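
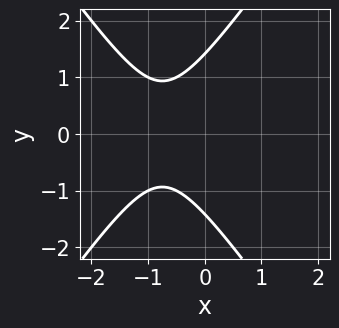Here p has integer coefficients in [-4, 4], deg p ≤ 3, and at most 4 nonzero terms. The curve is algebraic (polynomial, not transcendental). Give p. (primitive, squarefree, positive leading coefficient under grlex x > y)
2*x^2 - y^2 + 3*x + 2

1. Degree: the shape is more complex than any degree-1 curve, so deg p = 2.
2. Symmetries: mirror symmetry y ↦ −y ⇒ only even powers of y.
3. Against the integer gridlines: the curve avoids every integer x-axis point in the box.
4. Together with the visible shape, these determine p as stated.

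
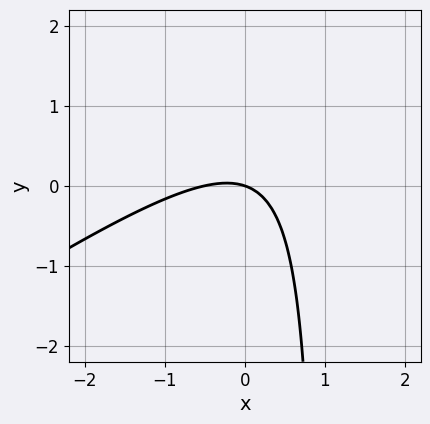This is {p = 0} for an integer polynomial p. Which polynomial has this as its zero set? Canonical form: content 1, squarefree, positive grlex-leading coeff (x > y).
2*x^2 - 3*x*y + x + 3*y

First, degree: no degree-1 curve has this shape, so deg p = 2.
Then, from the axis intercepts and sections: one y-axis crossing is at y = 0; it meets the x-axis at x = 0 (among the integer gridlines).
Finally, solving for integer coefficients yields p as stated.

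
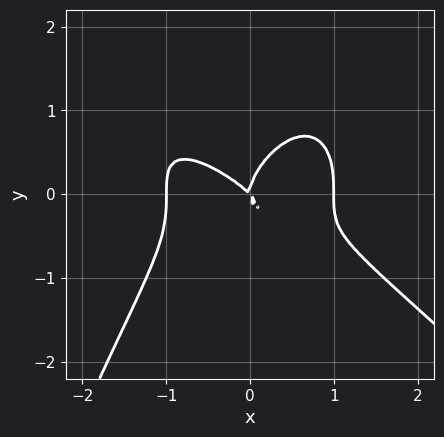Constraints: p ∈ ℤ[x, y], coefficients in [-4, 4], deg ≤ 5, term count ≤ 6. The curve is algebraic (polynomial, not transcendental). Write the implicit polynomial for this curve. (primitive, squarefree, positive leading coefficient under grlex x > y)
2*x^4 + 2*x^3*y + 3*y^3 - 2*x^2 - 2*x*y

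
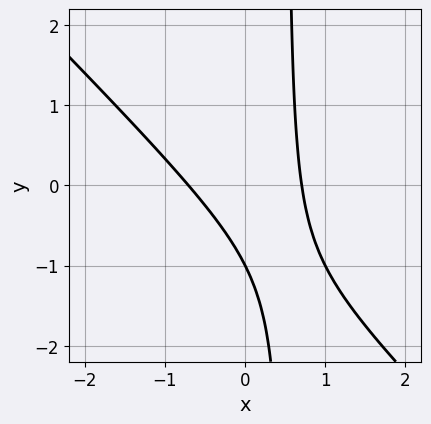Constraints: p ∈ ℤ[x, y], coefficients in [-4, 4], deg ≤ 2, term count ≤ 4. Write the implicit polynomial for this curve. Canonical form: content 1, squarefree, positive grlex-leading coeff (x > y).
(a) Degree: a generic line meets the curve in up to 2 points, so deg p = 2.
(b) Checking where it meets the axes: it crosses the y-axis at the gridline y = -1.
(c) Putting this together gives p.

2*x^2 + 2*x*y - y - 1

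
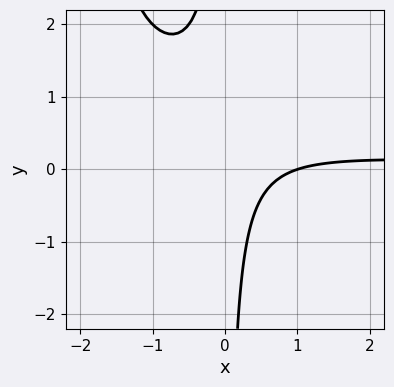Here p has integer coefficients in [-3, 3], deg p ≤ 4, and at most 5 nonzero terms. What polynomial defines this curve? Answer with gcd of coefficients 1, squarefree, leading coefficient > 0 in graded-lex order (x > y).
First, the degree is 3 — no degree-2 curve has this shape.
Then, reading off the gridlines: it misses every integer gridline on the y-axis; one x-axis crossing is at x = 1.
Finally, assembling these constraints gives the stated polynomial.

x^2*y + 2*x*y - x + 1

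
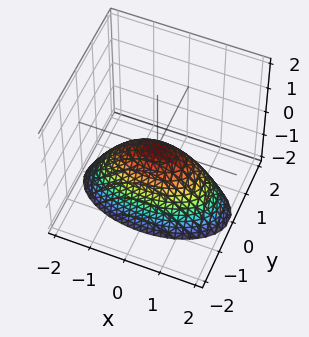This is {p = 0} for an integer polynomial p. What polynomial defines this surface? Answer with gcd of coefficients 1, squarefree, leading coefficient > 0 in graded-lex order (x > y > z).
First, deg p = 2. A single bowl opening along one axis; a quadric.
Then, symmetries: it's symmetric under x → −x, forcing even powers of x; mirror symmetry y ↦ −y ⇒ only even powers of y.
Then, observable constraints: it crosses the z-axis at the gridline z = 0; one y-axis crossing is at y = 0; it meets the x-axis at x = 0 (among the integer gridlines).
Finally, fitting integer coefficients to these (and the overall shape) gives p.

x^2 + 3*y^2 + 2*z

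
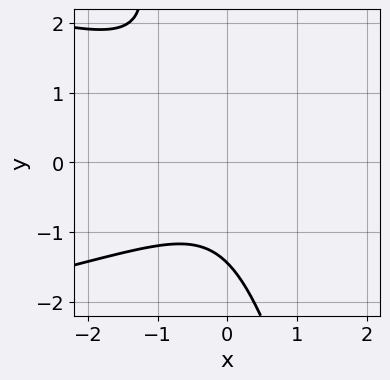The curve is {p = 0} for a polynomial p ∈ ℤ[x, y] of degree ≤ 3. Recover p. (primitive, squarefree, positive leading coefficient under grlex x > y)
Degree: no degree-2 curve has this shape, so deg p = 3.
From the visible intercepts: it misses every integer gridline on the x-axis.
Assembling these constraints gives the stated polynomial.

3*x*y^2 + y^3 + 3*x^2 + 3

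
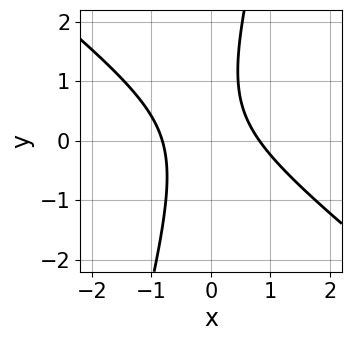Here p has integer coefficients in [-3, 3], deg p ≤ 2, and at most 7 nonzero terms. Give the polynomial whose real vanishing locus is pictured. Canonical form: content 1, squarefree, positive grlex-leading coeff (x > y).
3*x^2 + 3*x*y - y^2 + y - 2

deg p = 2. No degree-1 curve has this shape.
Reading off the gridlines: it misses every integer gridline on the y-axis.
Fitting integer coefficients to these (and the overall shape) gives p.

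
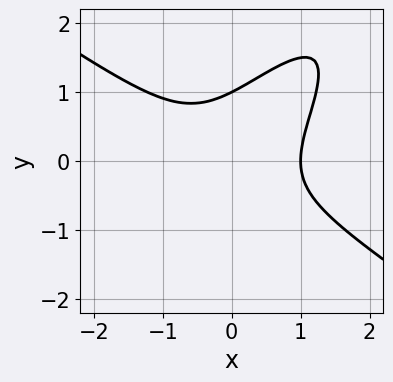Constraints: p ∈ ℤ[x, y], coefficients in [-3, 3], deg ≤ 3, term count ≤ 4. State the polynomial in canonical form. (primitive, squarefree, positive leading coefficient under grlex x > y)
2*x^3 - 3*x*y^2 + 2*y^3 - 2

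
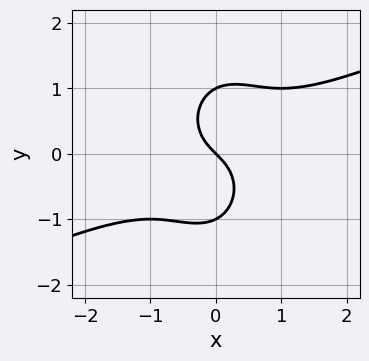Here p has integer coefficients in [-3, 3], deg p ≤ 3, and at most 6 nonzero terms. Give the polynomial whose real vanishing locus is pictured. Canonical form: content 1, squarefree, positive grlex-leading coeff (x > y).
First, degree: no degree-2 curve has this shape, so deg p = 3.
Next, observable constraints: the y-axis gridline crossings are at y ∈ {-1, 0, 1}; it meets the x-axis at x = 0 (among the integer gridlines).
Finally, these observations pin down the coefficients.

x^3 - 2*x^2*y - y^3 + x + y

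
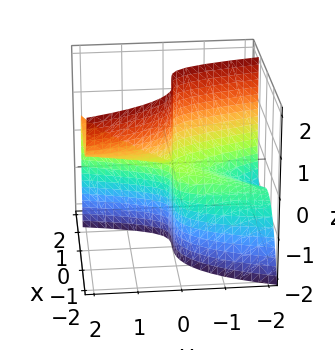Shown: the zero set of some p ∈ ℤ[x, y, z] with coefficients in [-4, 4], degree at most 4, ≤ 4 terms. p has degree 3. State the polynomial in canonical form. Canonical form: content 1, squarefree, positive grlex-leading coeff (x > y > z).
3*x^3 - 2*x*y*z - y^2 + 3*y*z

1. deg p = 3. The shape is more complex than any degree-2 surface.
2. From the axis intercepts and sections: one x-axis crossing is at x = 0; every point of the z-axis in the box is on the surface; it meets the y-axis at y = 0 (among the integer gridlines).
3. Fitting integer coefficients to these (and the overall shape) gives p.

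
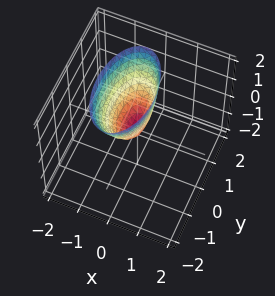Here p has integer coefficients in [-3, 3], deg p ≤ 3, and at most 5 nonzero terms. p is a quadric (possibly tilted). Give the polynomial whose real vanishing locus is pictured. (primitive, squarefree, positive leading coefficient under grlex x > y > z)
3*x^2 + x*z + y^2 - z

Degree: the shape is more complex than any degree-1 surface, so deg p = 2.
Observable constraints: it crosses the z-axis at the gridline z = 0; one y-axis crossing is at y = 0.
Matching integer coefficients to the picture gives p.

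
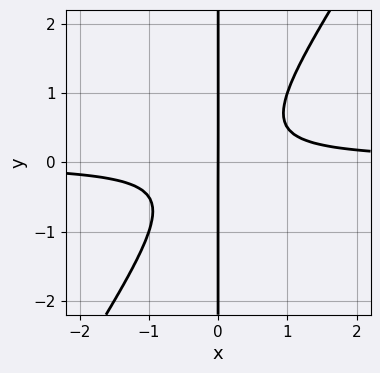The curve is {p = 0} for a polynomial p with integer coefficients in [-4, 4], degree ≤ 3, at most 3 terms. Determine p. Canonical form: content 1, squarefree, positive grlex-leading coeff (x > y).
(a) Degree: a generic line meets the curve in up to 3 points, so deg p = 3.
(b) Reading off the gridlines: every point of the y-axis in the box is on the curve; one x-axis crossing is at x = 0.
(c) Solving for integer coefficients yields p as stated.

3*x^2*y - 2*x*y^2 - x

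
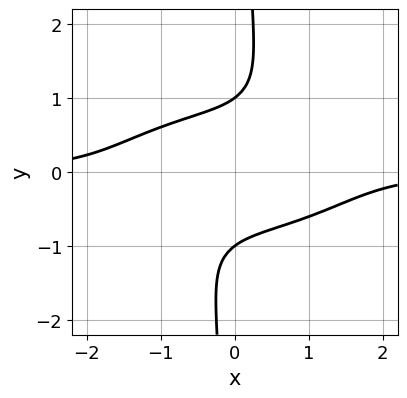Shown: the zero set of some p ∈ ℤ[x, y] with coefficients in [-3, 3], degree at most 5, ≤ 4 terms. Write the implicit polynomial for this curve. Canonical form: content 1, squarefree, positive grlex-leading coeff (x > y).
(a) The degree is 4 — a generic line meets the curve in up to 4 points.
(b) Against the integer gridlines: it misses every integer gridline on the x-axis; among the integer gridlines, it crosses the y-axis at y ∈ {-1, 1}.
(c) Putting this together gives p.

x^3*y + 3*x*y^3 - 2*y^2 + 2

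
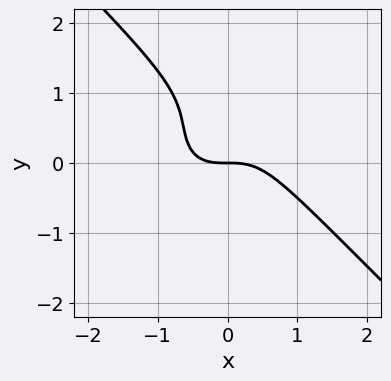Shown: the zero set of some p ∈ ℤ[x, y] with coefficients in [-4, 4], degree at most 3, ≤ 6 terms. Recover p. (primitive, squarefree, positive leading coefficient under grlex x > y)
1. The degree is 3 — a generic line meets the curve in up to 3 points.
2. Checking where it meets the axes: it meets the x-axis at x = 0 (among the integer gridlines); it meets the y-axis at y = 0 (among the integer gridlines).
3. These observations pin down the coefficients.

2*x^3 + 2*y^3 - 3*y^2 + 2*y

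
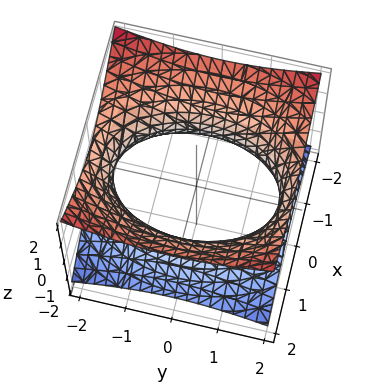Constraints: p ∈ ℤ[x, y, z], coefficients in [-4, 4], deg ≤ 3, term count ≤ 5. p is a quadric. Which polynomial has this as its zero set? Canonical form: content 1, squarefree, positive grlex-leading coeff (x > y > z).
1. Degree: an hourglass — one-sheet hyperboloid; a quadric, so deg p = 2.
2. Symmetries: the y ↦ −y reflection is a symmetry, so y appears only in even powers; mirror symmetry x ↦ −x ⇒ only even powers of x; mirror symmetry z ↦ −z ⇒ only even powers of z.
3. From the visible intercepts: the surface avoids every integer z-axis point in the box.
4. Putting this together gives p.

2*x^2 + y^2 - 3*z^2 - 3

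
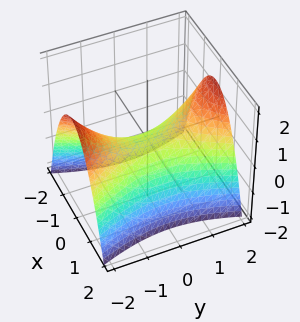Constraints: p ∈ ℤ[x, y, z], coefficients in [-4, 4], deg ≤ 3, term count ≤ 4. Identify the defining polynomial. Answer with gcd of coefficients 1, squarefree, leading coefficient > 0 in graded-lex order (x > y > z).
3*x^2 - y^2 + 3*z

1. deg p = 2. A hyperbolic paraboloid; a quadric.
2. Symmetries: it's symmetric under x → −x, forcing even powers of x; it's symmetric under y → −y, forcing even powers of y.
3. Observable constraints: one x-axis crossing is at x = 0; it meets the z-axis at z = 0 (among the integer gridlines); it crosses the y-axis at the gridline y = 0.
4. Solving for integer coefficients yields p as stated.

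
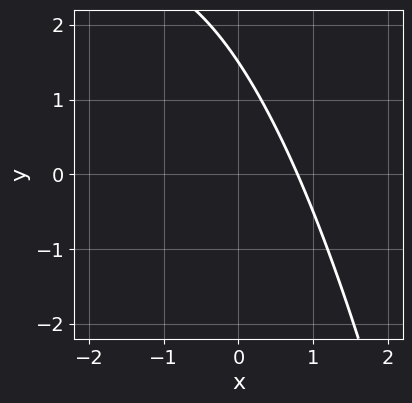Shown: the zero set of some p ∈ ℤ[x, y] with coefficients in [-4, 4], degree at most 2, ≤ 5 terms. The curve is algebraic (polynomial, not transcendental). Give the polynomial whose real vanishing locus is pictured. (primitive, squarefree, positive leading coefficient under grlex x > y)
x^2 + 3*x + 2*y - 3

1. deg p = 2. The shape is more complex than any degree-1 curve.
2. Putting this together gives p.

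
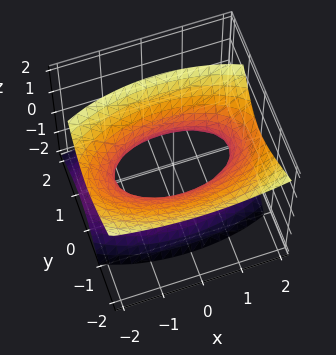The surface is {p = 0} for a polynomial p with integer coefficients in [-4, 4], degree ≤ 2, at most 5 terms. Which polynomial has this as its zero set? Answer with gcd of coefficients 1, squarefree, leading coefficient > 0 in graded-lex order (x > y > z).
First, the degree is 2 — a generic line meets the surface in up to 2 points.
Next, reading off the gridlines: the surface avoids every integer z-axis point in the box.
Finally, putting this together gives p.

x^2 + 3*y^2 + 2*y*z - 2*z^2 - 2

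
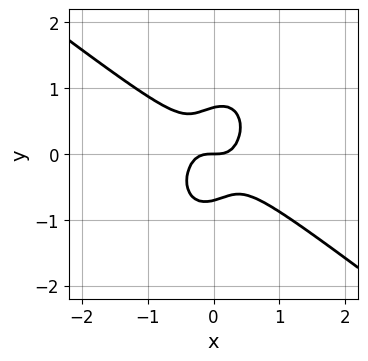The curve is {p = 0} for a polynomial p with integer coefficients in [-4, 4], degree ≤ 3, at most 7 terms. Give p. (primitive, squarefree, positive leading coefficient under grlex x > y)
Degree: a generic line meets the curve in up to 3 points, so deg p = 3.
From the axis intercepts and sections: one y-axis crossing is at y = 0; one x-axis crossing is at x = 0.
The integer polynomial consistent with all of this is the stated p.

3*x^3 + 2*x^2*y - x*y^2 + 2*y^3 - y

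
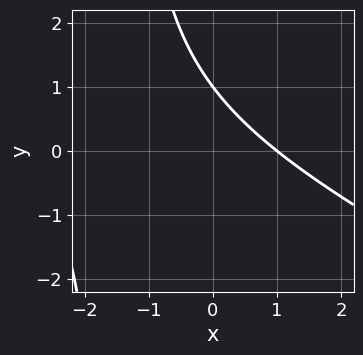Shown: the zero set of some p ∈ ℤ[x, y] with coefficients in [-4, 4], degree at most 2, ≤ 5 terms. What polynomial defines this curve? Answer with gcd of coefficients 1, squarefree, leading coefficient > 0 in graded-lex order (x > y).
(a) Degree: no degree-1 curve has this shape, so deg p = 2.
(b) From the axis intercepts and sections: it meets the y-axis at y = 1 (among the integer gridlines); it meets the x-axis at x = 1 (among the integer gridlines).
(c) Putting this together gives p.

x^2 + 2*x*y + 2*x + 3*y - 3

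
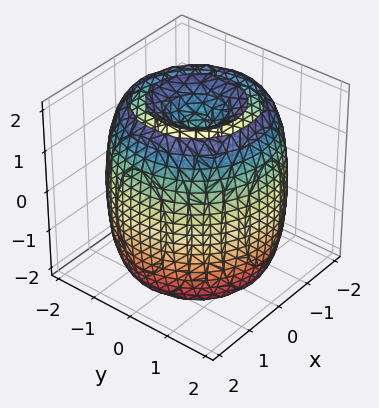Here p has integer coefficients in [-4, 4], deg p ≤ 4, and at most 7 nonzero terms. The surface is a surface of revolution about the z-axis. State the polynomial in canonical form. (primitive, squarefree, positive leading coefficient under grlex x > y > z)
x^4 + 2*x^2*y^2 + y^4 - 3*x^2 - 3*y^2 + z^2 - 2

1. I count 2 distinct pieces. Treating them together as one polynomial.
2. The degree is 4 — the shape is more complex than any degree-3 surface.
3. By symmetry, every cross-section ⟂ z is a circle, so x, y appear only via x² + y².
4. Observable constraints: a circular section at z = -2 has radius exactly 1.
5. Assembling these constraints gives the stated polynomial.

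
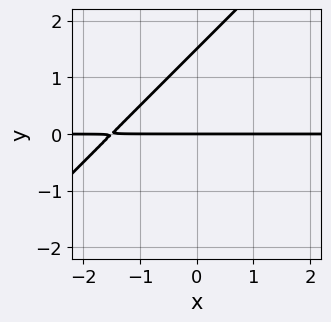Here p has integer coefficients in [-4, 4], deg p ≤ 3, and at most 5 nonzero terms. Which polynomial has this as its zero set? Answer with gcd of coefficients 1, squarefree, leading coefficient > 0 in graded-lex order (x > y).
2*x*y - 2*y^2 + 3*y

Degree: no degree-1 curve has this shape, so deg p = 2.
Checking where it meets the axes: every point of the x-axis in the box is on the curve; it crosses the y-axis at the gridline y = 0.
Solving for integer coefficients yields p as stated.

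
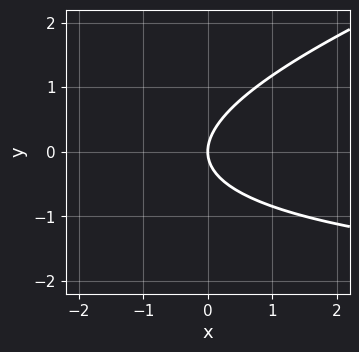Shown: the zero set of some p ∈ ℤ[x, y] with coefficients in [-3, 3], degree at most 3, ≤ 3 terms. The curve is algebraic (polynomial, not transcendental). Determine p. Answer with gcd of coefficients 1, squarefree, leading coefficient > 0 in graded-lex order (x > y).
x*y - 3*y^2 + 3*x

1. The degree is 2 — the shape is more complex than any degree-1 curve.
2. From the axis intercepts and sections: one x-axis crossing is at x = 0; one y-axis crossing is at y = 0.
3. Together with the visible shape, these determine p as stated.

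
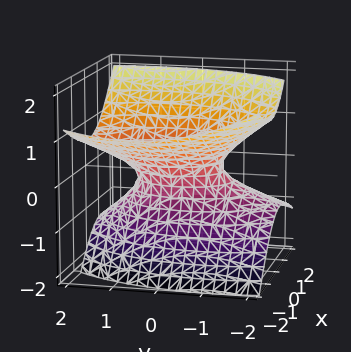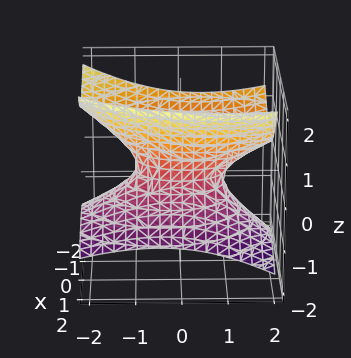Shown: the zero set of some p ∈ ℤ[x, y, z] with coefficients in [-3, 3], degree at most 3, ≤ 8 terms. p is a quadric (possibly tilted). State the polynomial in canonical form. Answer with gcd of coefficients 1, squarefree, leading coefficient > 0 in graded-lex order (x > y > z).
1. The degree is 2 — a generic line meets the surface in up to 2 points.
2. Reading off the gridlines: no z-intercept at any integer in the box; among the integer gridlines, it crosses the y-axis at y ∈ {-1, 1}.
3. Assembling these constraints gives the stated polynomial.

2*x^2 + 2*x*z + y^2 - y*z - 3*z^2 - 1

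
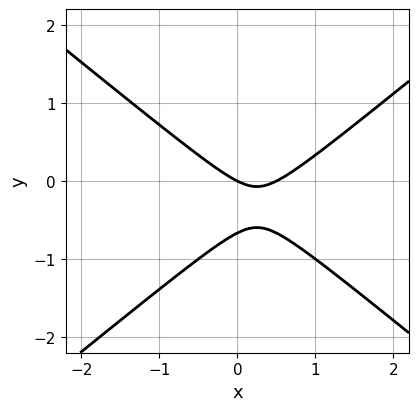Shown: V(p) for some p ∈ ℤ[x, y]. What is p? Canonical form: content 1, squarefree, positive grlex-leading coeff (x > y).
1. The degree is 2 — the shape is more complex than any degree-1 curve.
2. From the axis intercepts and sections: one x-axis crossing is at x = 0; it meets the y-axis at y = 0 (among the integer gridlines).
3. Assembling these constraints gives the stated polynomial.

2*x^2 - 3*y^2 - x - 2*y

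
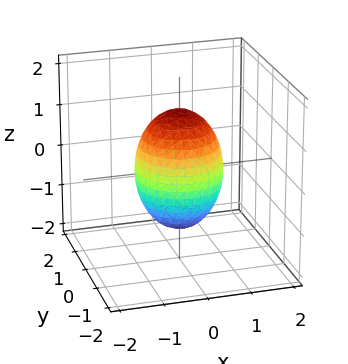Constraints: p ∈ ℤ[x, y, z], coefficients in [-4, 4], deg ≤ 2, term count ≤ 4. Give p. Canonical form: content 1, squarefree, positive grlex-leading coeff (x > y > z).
2*x^2 + 2*y^2 + z^2 - 2

(a) The degree is 2 — the shape is more complex than any degree-1 surface.
(b) Symmetries: the surface is invariant under rotation about z: p = q(x² + y², z).
(c) Observable constraints: among the integer gridlines, it crosses the y-axis at y ∈ {-1, 1}; among the integer gridlines, it crosses the x-axis at x ∈ {-1, 1}; a circular section at z = 0 has radius exactly 1.
(d) Matching integer coefficients to the picture gives p.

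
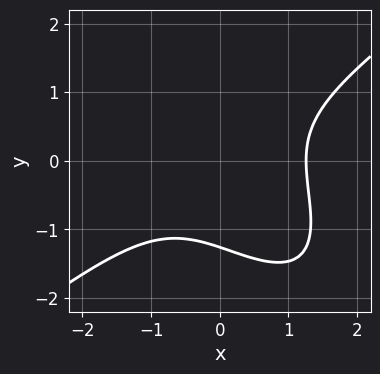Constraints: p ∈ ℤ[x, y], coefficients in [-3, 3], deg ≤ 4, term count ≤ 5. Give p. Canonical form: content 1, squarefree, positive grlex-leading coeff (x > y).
x^3 - x*y^2 - y^3 - 2

(a) The degree is 3 — no degree-2 curve has this shape.
(b) Solving for integer coefficients yields p as stated.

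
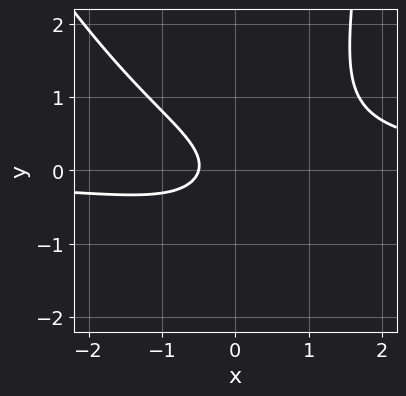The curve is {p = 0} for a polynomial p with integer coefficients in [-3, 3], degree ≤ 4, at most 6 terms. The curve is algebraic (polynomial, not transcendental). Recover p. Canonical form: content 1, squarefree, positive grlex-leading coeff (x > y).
2*x^2*y + x*y^2 - 3*y^2 - 2*x - 1

1. Degree: no degree-2 curve has this shape, so deg p = 3.
2. Observable constraints: no y-intercept at any integer in the box.
3. Fitting integer coefficients to these (and the overall shape) gives p.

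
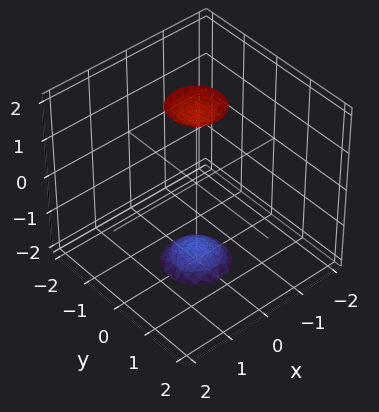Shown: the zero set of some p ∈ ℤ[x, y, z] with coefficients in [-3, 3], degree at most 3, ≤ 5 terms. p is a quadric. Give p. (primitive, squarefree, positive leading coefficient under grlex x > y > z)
3*x^2 + 3*y^2 - z^2 + 3

(a) There are 2 components. Treating them together as one polynomial.
(b) The degree is 2 — two sheets facing apart; a quadric.
(c) Symmetry: the surface is invariant under rotation about z: p = q(x² + y², z); the z ↦ −z reflection is a symmetry, so z appears only in even powers.
(d) Reading off the gridlines: a circular section at z = 2 has radius between 0 and 1; the surface avoids every integer y-axis point in the box.
(e) Matching integer coefficients to the picture gives p.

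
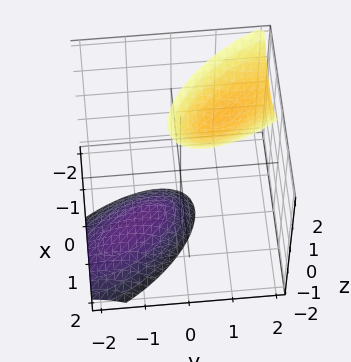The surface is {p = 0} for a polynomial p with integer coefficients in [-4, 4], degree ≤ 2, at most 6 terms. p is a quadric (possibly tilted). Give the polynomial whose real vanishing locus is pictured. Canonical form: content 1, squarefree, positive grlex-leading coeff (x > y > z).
3*x^2 + 3*x*y + 2*y^2 - 2*y*z - z^2 + 3

First, the picture has 2 separate pieces.
Next, the degree is 2 — the shape is more complex than any degree-1 surface.
Then, from the visible intercepts: it misses every integer gridline on the y-axis; the surface avoids every integer x-axis point in the box.
Finally, together with the visible shape, these determine p as stated.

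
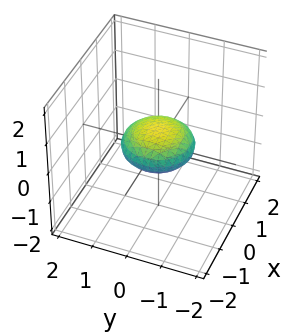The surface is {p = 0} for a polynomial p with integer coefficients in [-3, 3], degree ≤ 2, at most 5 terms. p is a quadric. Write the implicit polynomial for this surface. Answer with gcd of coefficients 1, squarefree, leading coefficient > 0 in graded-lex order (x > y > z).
(a) Degree: a closed, bounded, convex surface; a quadric, so deg p = 2.
(b) Symmetries: the z-axis is an axis of rotation, so x and y enter only as x² + y²; it's symmetric under z → −z, forcing even powers of z.
(c) From the visible intercepts: a circular section at z = 0 has radius exactly 1; the y-axis gridline crossings are at y ∈ {-1, 1}; among the integer gridlines, it crosses the x-axis at x ∈ {-1, 1}.
(d) These observations pin down the coefficients.

x^2 + y^2 + 3*z^2 - 1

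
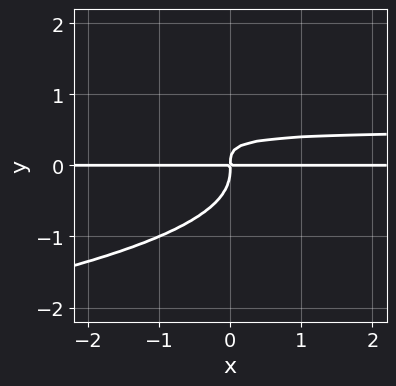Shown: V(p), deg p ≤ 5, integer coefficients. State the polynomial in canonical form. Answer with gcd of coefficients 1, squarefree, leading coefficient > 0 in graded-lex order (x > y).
First, the degree is 4 — no degree-3 curve has this shape.
Next, against the integer gridlines: the visible x-axis segment lies entirely on the curve.
Finally, solving for integer coefficients yields p as stated.

3*y^4 + 2*x*y^2 - x*y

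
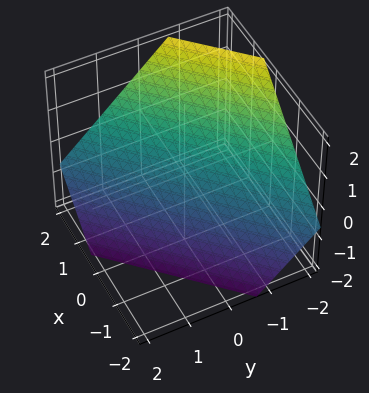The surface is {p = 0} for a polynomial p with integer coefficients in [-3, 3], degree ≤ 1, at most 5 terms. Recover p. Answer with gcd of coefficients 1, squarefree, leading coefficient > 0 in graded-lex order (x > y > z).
(a) deg p = 1. Every cross-section is a straight line — this is a plane.
(b) Putting this together gives p.

3*x - 3*y - 3*z - 2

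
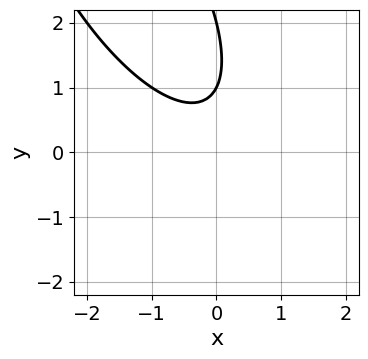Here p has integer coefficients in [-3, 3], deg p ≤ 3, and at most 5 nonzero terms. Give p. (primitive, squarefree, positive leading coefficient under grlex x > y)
2*x^2 + 2*x*y + y^2 - 3*y + 2

First, the degree is 2 — a generic line meets the curve in up to 2 points.
Next, from the visible intercepts: the y-axis gridline crossings are at y ∈ {1, 2}; it misses every integer gridline on the x-axis.
Finally, the integer polynomial consistent with all of this is the stated p.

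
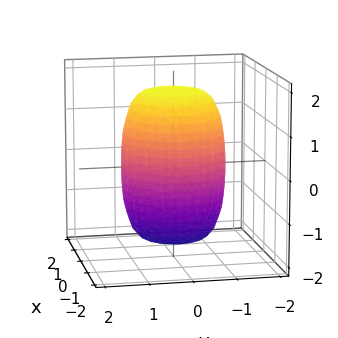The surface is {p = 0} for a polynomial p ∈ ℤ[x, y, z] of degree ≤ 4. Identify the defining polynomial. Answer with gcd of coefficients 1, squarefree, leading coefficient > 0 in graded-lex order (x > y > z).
2*x^4 + 4*x^2*y^2 + 2*y^4 - x^2 - y^2 + z^2 - 3

(a) The degree is 4 — the shape is more complex than any degree-3 surface.
(b) Symmetry: the surface is invariant under rotation about z: p = q(x² + y², z).
(c) Observable constraints: a circular section at z = 1 has radius between 1 and 2.
(d) Assembling these constraints gives the stated polynomial.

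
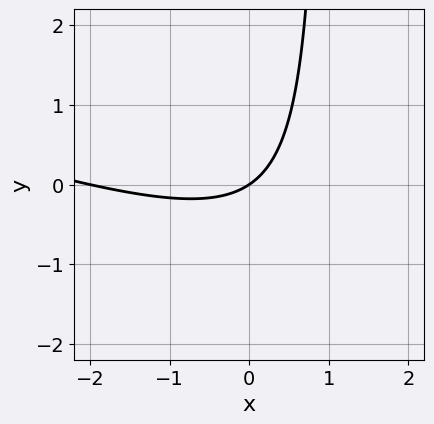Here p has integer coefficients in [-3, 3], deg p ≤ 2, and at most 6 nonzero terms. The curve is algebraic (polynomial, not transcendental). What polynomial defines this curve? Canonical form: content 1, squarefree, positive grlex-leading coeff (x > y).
(a) deg p = 2. The shape is more complex than any degree-1 curve.
(b) Checking where it meets the axes: one y-axis crossing is at y = 0; among the integer gridlines, it crosses the x-axis at x ∈ {-2, 0}.
(c) Putting this together gives p.

x^2 + 3*x*y + 2*x - 3*y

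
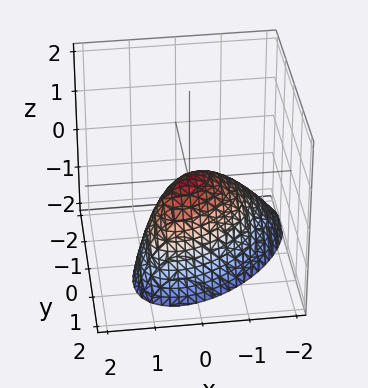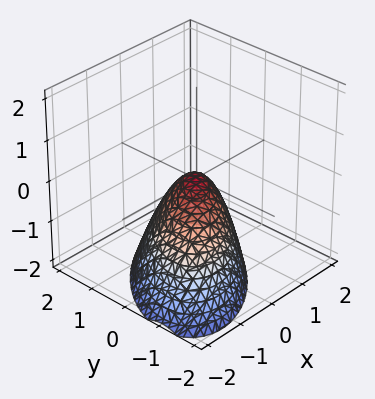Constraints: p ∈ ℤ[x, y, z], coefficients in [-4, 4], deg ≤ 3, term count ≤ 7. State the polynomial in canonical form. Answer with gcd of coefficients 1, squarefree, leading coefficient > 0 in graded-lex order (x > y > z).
First, degree: no degree-1 surface has this shape, so deg p = 2.
Next, from the axis intercepts and sections: one x-axis crossing is at x = 0; it crosses the z-axis at the gridline z = 0.
Finally, these observations pin down the coefficients.

3*x^2 - 3*x*y - x*z + 3*y^2 + 3*z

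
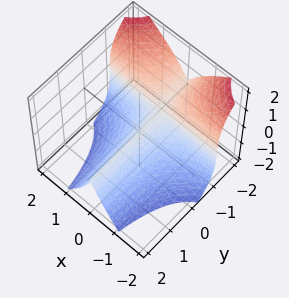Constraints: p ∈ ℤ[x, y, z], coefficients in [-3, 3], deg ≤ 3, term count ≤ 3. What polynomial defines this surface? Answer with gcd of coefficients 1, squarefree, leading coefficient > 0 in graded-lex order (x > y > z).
(a) deg p = 3.
(b) Reading off the gridlines: one x-axis crossing is at x = 0; one z-axis crossing is at z = 0.
(c) Matching integer coefficients to the picture gives p.

3*x^2*y + z^3 + 3*x^2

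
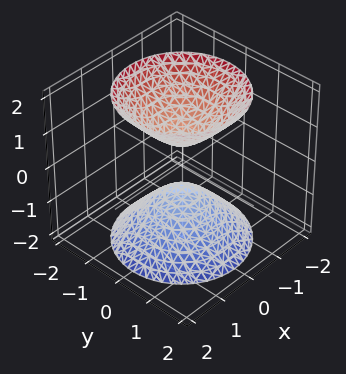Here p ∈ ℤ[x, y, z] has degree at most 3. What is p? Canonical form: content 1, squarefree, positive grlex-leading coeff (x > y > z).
(a) There are 2 components. They look like related sheets of one shape, so recover p as a whole.
(b) deg p = 2. The shape is more complex than any degree-1 surface.
(c) Symmetries: rotational symmetry about the z-axis ⇒ p depends on x, y only through x² + y².
(d) Against the integer gridlines: no y-intercept at any integer in the box; a circular section at z = -1 has radius between 0 and 1; it misses every integer gridline on the x-axis.
(e) Putting this together gives p.

3*x^2 + 3*y^2 - 2*z^2 + 1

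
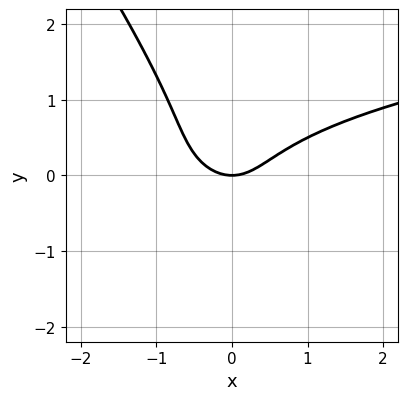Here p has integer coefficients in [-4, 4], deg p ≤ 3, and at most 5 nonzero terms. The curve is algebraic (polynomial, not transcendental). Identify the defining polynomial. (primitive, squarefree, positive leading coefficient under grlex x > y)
3*x*y^2 + 2*y^3 - 2*x^2 + 2*y

(a) The degree is 3 — a generic line meets the curve in up to 3 points.
(b) From the axis intercepts and sections: one x-axis crossing is at x = 0; it meets the y-axis at y = 0 (among the integer gridlines).
(c) Together with the visible shape, these determine p as stated.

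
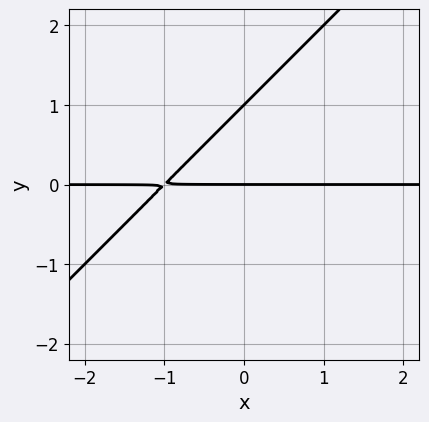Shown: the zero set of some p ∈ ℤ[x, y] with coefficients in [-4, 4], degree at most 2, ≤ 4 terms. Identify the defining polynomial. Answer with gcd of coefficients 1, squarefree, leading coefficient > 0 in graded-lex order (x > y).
x*y - y^2 + y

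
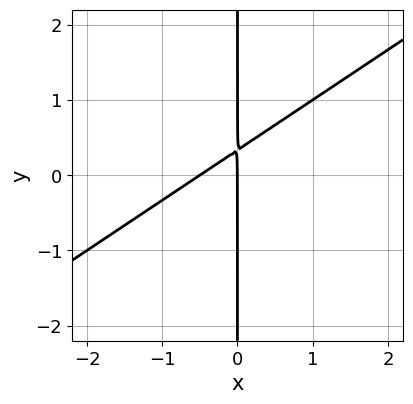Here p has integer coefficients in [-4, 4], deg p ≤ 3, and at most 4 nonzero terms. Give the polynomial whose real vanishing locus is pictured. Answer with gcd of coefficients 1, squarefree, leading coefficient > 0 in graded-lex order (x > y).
2*x^2 - 3*x*y + x

First, degree: no degree-1 curve has this shape, so deg p = 2.
Next, against the integer gridlines: it crosses the x-axis at the gridline x = 0; every point of the y-axis in the box is on the curve.
Finally, together with the visible shape, these determine p as stated.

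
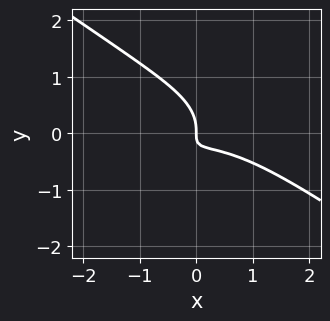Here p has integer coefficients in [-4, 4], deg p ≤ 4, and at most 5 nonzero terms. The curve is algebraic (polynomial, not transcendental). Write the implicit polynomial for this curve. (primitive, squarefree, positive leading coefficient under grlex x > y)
x^3 + 3*y^3 + 3*x*y + x

(a) The degree is 3 — a generic line meets the curve in up to 3 points.
(b) Checking where it meets the axes: it meets the x-axis at x = 0 (among the integer gridlines); it meets the y-axis at y = 0 (among the integer gridlines).
(c) Putting this together gives p.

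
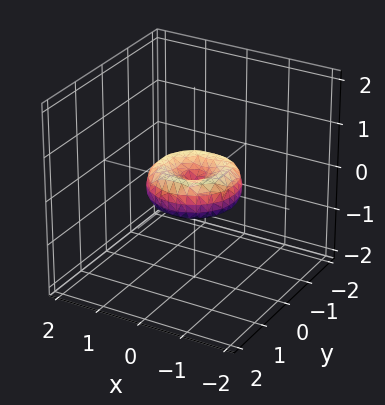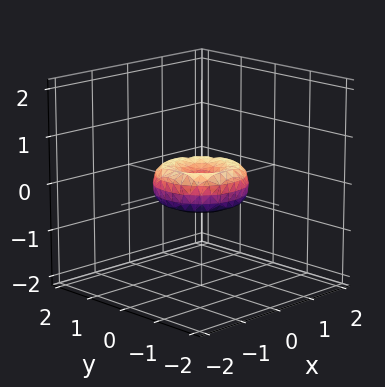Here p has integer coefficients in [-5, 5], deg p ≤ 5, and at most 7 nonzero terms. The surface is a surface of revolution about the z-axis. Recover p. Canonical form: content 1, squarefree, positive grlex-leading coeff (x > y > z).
(a) Degree: no degree-3 surface has this shape, so deg p = 4.
(b) By symmetry, every cross-section ⟂ z is a circle, so x, y appear only via x² + y².
(c) From the axis intercepts and sections: the y-axis gridline crossings are at y ∈ {-1, 0, 1}; among the integer gridlines, it crosses the x-axis at x ∈ {-1, 0, 1}.
(d) Solving for integer coefficients yields p as stated.

2*x^4 + 4*x^2*y^2 + 2*y^4 - 2*x^2 - 2*y^2 + 3*z^2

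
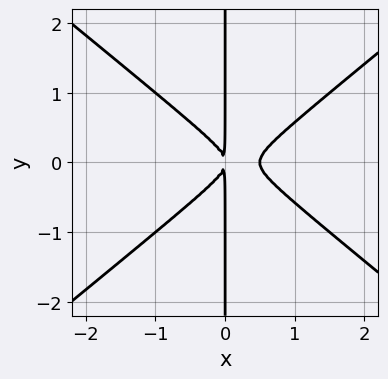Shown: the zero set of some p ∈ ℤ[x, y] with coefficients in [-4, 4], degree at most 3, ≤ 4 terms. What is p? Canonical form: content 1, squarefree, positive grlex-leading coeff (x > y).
First, deg p = 3. A generic line meets the curve in up to 3 points.
Then, symmetries: it's symmetric under y → −y, forcing even powers of y.
Next, from the visible intercepts: every point of the y-axis in the box is on the curve.
Finally, assembling these constraints gives the stated polynomial.

2*x^3 - 3*x*y^2 - x^2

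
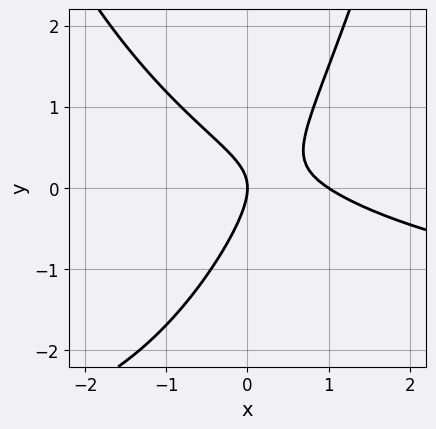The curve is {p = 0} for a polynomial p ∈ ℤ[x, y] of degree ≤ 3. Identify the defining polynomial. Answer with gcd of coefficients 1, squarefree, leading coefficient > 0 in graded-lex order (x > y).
x^2*y + 2*x^2 + 2*x*y - 2*y^2 - 2*x

First, the degree is 3 — no degree-2 curve has this shape.
Then, from the axis intercepts and sections: among the integer gridlines, it crosses the x-axis at x ∈ {0, 1}; it meets the y-axis at y = 0 (among the integer gridlines).
Finally, putting this together gives p.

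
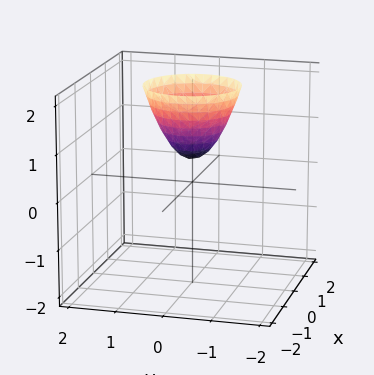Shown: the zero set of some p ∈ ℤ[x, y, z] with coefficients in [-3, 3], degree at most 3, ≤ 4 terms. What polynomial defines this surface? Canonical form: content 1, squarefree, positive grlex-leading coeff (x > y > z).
3*x^2 + 3*y^2 - 2*z + 1

First, deg p = 2. The shape is more complex than any degree-1 surface.
Next, symmetry: the z-axis is an axis of rotation, so x and y enter only as x² + y².
Next, against the integer gridlines: a circular section at z = 1 has radius between 0 and 1; it misses every integer gridline on the y-axis; no x-intercept at any integer in the box.
Finally, solving for integer coefficients yields p as stated.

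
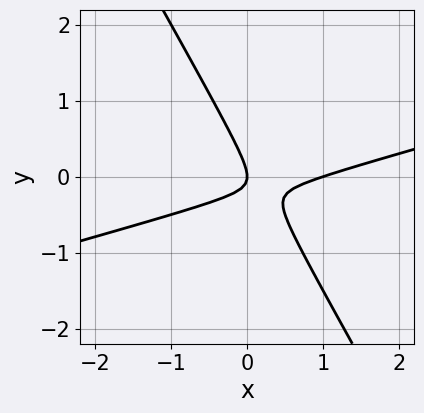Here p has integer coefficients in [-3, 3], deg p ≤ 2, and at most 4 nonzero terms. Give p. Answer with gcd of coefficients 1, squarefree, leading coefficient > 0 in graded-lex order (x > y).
x^2 - 3*x*y - 2*y^2 - x

First, deg p = 2. A generic line meets the curve in up to 2 points.
Then, reading off the gridlines: among the integer gridlines, it crosses the x-axis at x ∈ {0, 1}; it crosses the y-axis at the gridline y = 0.
Finally, fitting integer coefficients to these (and the overall shape) gives p.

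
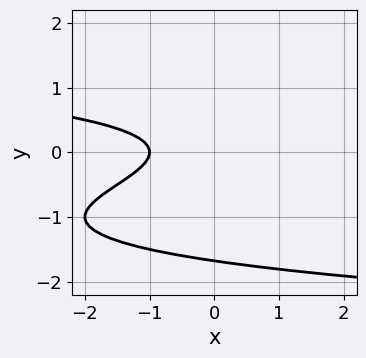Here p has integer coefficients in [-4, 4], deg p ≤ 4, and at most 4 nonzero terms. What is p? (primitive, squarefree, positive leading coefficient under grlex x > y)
2*y^3 + 3*y^2 + x + 1

First, the degree is 3 — no degree-2 curve has this shape.
Then, against the integer gridlines: it meets the x-axis at x = -1 (among the integer gridlines).
Finally, matching integer coefficients to the picture gives p.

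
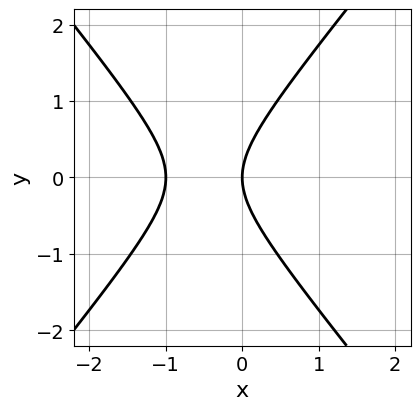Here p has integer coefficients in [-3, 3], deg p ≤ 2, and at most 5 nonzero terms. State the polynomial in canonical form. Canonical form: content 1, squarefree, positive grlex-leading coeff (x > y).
1. deg p = 2. No degree-1 curve has this shape.
2. Symmetries: it's symmetric under y → −y, forcing even powers of y.
3. Observable constraints: one y-axis crossing is at y = 0; among the integer gridlines, it crosses the x-axis at x ∈ {-1, 0}.
4. Solving for integer coefficients yields p as stated.

3*x^2 - 2*y^2 + 3*x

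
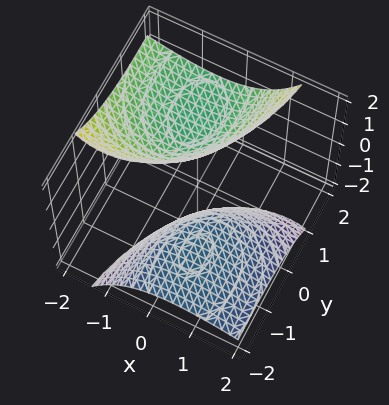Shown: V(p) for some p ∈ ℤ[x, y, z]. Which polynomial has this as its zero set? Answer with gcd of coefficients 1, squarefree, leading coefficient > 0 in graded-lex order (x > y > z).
(a) The picture has 2 separate pieces. They look like related sheets of one shape, so recover p as a whole.
(b) Degree: a generic line meets the surface in up to 2 points, so deg p = 2.
(c) Against the integer gridlines: no x-intercept at any integer in the box; the surface avoids every integer y-axis point in the box.
(d) These observations pin down the coefficients.

2*x^2 + 3*x*z + y^2 - 3*y*z - z^2 + 2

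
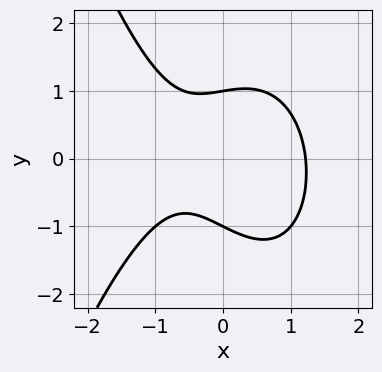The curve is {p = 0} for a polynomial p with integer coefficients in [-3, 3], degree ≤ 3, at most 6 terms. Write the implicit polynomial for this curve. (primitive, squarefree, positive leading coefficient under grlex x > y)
deg p = 3.
Checking where it meets the axes: among the integer gridlines, it crosses the y-axis at y ∈ {-1, 1}.
Fitting integer coefficients to these (and the overall shape) gives p.

3*x^3 + x*y + 3*y^2 - 2*x - 3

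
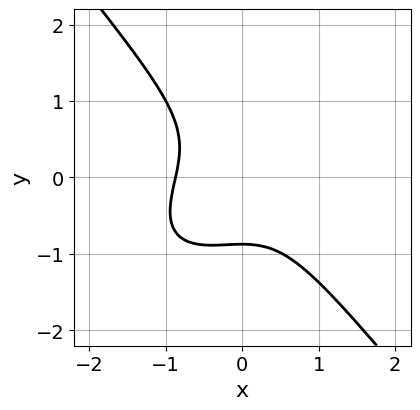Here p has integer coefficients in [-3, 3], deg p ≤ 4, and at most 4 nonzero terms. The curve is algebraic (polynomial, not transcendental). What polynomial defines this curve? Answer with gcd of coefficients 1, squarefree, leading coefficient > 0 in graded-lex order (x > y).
3*x^3 - 2*x^2*y + 3*y^3 + 2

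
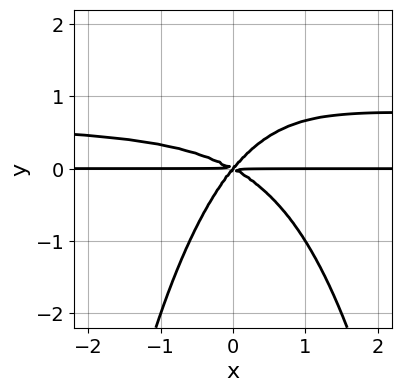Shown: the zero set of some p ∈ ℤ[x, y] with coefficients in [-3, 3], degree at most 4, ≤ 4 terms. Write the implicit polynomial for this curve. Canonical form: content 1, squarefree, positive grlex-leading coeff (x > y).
3*x^2*y^2 - 2*x^2*y - 2*x*y^2 + 3*y^3

First, the degree is 4 — the shape is more complex than any degree-3 curve.
Then, checking where it meets the axes: the visible x-axis segment lies entirely on the curve; it meets the y-axis at y = 0 (among the integer gridlines).
Finally, these observations pin down the coefficients.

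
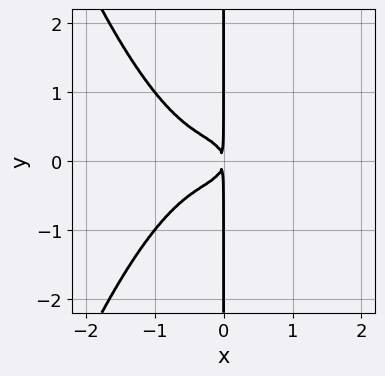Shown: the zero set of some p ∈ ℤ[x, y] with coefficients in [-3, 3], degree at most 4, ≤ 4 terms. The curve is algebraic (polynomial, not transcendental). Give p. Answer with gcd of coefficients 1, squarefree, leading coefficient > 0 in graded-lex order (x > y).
1. deg p = 4.
2. Symmetries: mirror symmetry y ↦ −y ⇒ only even powers of y.
3. From the visible intercepts: the visible y-axis segment lies entirely on the curve.
4. These observations pin down the coefficients.

2*x^4 + x^3 + 2*x*y^2 + x^2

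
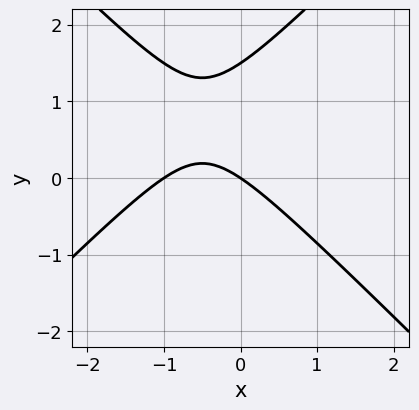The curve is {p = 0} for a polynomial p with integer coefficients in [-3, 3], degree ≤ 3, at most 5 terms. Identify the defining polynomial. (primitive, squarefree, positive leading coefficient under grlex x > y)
2*x^2 - 2*y^2 + 2*x + 3*y

deg p = 2.
From the visible intercepts: one y-axis crossing is at y = 0; the x-axis gridline crossings are at x ∈ {-1, 0}.
Assembling these constraints gives the stated polynomial.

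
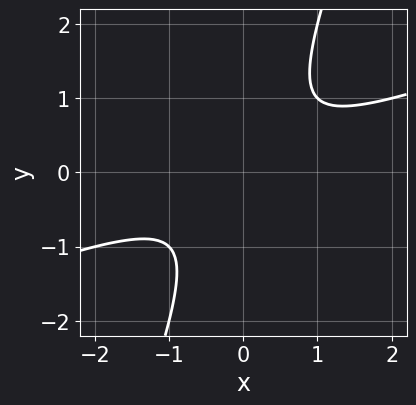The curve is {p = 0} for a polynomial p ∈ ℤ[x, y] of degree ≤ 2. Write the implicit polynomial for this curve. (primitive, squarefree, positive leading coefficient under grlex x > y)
x^2 - 3*x*y + y^2 + 1

1. The degree is 2 — no degree-1 curve has this shape.
2. From the axis intercepts and sections: the curve avoids every integer y-axis point in the box; it misses every integer gridline on the x-axis.
3. Assembling these constraints gives the stated polynomial.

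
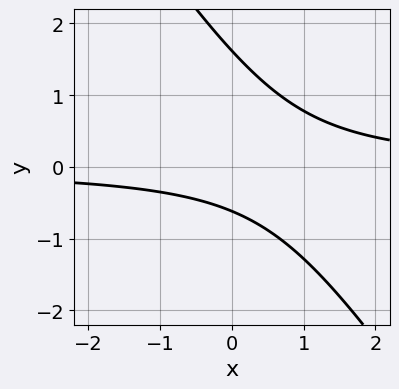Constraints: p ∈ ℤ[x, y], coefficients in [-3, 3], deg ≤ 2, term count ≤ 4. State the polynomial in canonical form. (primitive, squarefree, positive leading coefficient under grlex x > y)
3*x*y + 2*y^2 - 2*y - 2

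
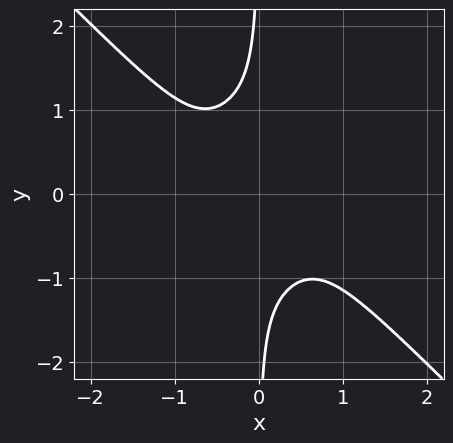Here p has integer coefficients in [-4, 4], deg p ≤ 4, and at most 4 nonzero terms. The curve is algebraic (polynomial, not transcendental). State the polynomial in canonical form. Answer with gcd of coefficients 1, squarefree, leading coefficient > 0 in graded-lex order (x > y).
1. Degree: no degree-3 curve has this shape, so deg p = 4.
2. From the visible intercepts: no x-intercept at any integer in the box; it misses every integer gridline on the y-axis.
3. Putting this together gives p.

2*x^4 + 2*x*y^3 + 1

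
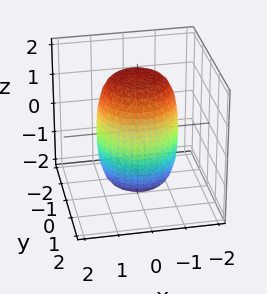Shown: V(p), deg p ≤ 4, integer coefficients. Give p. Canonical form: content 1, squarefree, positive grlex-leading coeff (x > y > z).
1. Degree: a generic line meets the surface in up to 4 points, so deg p = 4.
2. Symmetries: the surface is invariant under rotation about z: p = q(x² + y², z).
3. From the axis intercepts and sections: a circular section at z = 0 has radius between 1 and 2.
4. Matching integer coefficients to the picture gives p.

2*x^4 + 4*x^2*y^2 + 2*y^4 - x^2 - y^2 + z^2 - 3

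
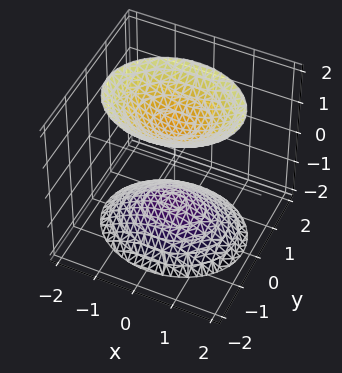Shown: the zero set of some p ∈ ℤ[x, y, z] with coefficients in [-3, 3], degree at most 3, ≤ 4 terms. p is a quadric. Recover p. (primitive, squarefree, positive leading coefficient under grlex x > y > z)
2*x^2 + 3*y^2 - 2*z^2 + 3

1. There are 2 components. They look like related sheets of one shape, so recover p as a whole.
2. The degree is 2 — two sheets facing apart; a quadric.
3. Symmetries: it's symmetric under z → −z, forcing even powers of z; it's symmetric under y → −y, forcing even powers of y; it's symmetric under x → −x, forcing even powers of x.
4. Checking where it meets the axes: no y-intercept at any integer in the box; the surface avoids every integer x-axis point in the box.
5. The integer polynomial consistent with all of this is the stated p.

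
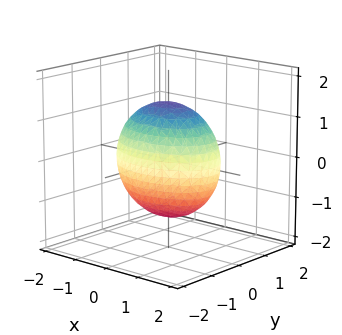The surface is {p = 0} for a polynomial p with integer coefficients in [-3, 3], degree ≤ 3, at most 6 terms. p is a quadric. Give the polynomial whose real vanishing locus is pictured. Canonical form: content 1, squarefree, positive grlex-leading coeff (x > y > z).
x^2 + 2*y^2 + z^2 - 2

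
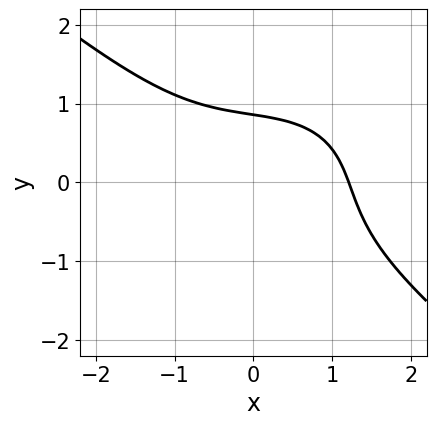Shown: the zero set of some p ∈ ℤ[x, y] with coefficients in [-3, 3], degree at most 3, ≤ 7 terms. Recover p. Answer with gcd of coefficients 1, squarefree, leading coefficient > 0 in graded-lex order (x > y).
1. deg p = 3.
2. The integer polynomial consistent with all of this is the stated p.

x^3 + 2*y^3 + x + 2*y - 3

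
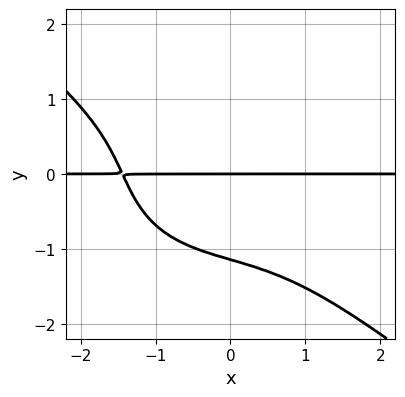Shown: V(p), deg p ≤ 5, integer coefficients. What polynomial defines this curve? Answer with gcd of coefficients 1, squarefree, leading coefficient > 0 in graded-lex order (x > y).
x^3*y + 2*y^4 - 2*x*y^2 + 3*y

(a) The degree is 4 — the shape is more complex than any degree-3 curve.
(b) Observable constraints: every point of the x-axis in the box is on the curve; one y-axis crossing is at y = 0.
(c) Fitting integer coefficients to these (and the overall shape) gives p.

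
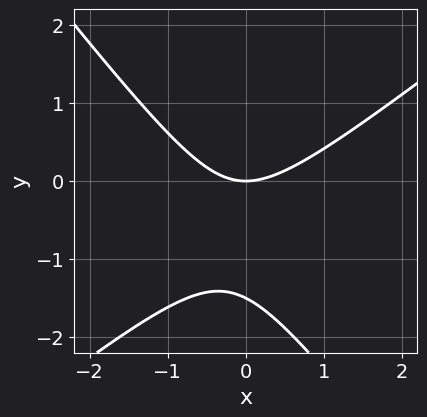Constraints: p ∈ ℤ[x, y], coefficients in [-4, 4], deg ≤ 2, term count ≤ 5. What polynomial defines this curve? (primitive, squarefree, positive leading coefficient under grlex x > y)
1. Degree: a generic line meets the curve in up to 2 points, so deg p = 2.
2. Against the integer gridlines: it meets the x-axis at x = 0 (among the integer gridlines); it meets the y-axis at y = 0 (among the integer gridlines).
3. Matching integer coefficients to the picture gives p.

2*x^2 - x*y - 2*y^2 - 3*y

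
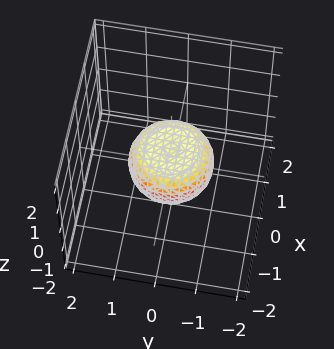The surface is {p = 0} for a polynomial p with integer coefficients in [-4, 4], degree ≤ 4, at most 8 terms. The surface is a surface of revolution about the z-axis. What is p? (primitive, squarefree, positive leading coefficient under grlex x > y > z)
2*x^4 + 4*x^2*y^2 + 2*y^4 - x^2 - y^2 + 3*z^2 - 1

(a) The degree is 4 — the shape is more complex than any degree-3 surface.
(b) Symmetry: the z-axis is an axis of rotation, so x and y enter only as x² + y².
(c) From the axis intercepts and sections: a circular section at z = 0 has radius exactly 1; the y-axis gridline crossings are at y ∈ {-1, 1}; the x-axis gridline crossings are at x ∈ {-1, 1}.
(d) Matching integer coefficients to the picture gives p.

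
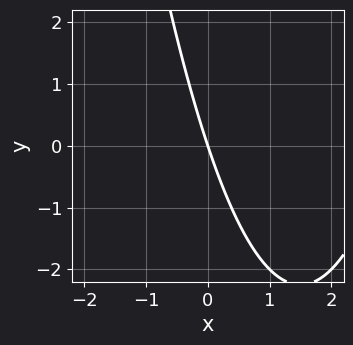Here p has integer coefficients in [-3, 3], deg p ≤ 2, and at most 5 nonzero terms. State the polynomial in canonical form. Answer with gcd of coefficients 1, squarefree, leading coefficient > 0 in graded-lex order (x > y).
(a) Degree: the shape is more complex than any degree-1 curve, so deg p = 2.
(b) Observable constraints: it crosses the x-axis at the gridline x = 0; it crosses the y-axis at the gridline y = 0.
(c) Matching integer coefficients to the picture gives p.

x^2 - 3*x - y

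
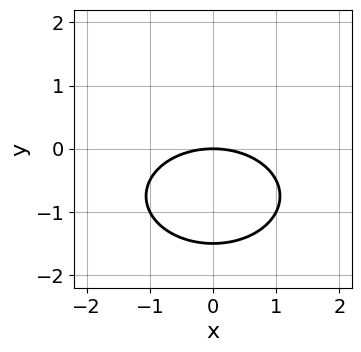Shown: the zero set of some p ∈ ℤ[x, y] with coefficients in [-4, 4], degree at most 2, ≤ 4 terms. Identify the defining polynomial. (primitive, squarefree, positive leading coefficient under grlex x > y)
x^2 + 2*y^2 + 3*y

(a) deg p = 2.
(b) Symmetries: mirror symmetry x ↦ −x ⇒ only even powers of x.
(c) From the visible intercepts: it meets the x-axis at x = 0 (among the integer gridlines); it meets the y-axis at y = 0 (among the integer gridlines).
(d) Assembling these constraints gives the stated polynomial.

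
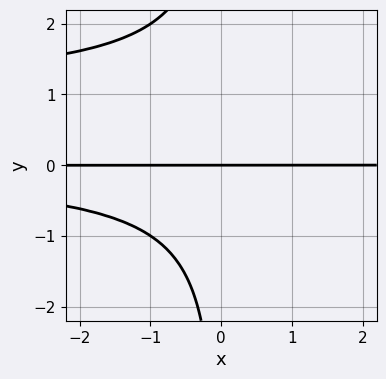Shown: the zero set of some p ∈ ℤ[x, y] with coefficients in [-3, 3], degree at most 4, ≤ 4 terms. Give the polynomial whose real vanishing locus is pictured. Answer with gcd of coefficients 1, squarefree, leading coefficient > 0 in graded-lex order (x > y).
Degree: a generic line meets the curve in up to 4 points, so deg p = 4.
Checking where it meets the axes: it meets the y-axis at y = 0 (among the integer gridlines); the visible x-axis segment lies entirely on the curve.
Assembling these constraints gives the stated polynomial.

x*y^3 - x*y^2 + 2*y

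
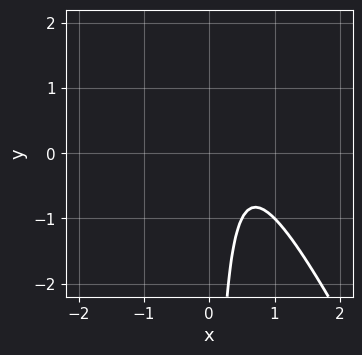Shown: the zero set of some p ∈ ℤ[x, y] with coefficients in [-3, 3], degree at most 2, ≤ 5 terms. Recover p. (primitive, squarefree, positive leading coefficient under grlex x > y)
2*x^2 + x*y - 2*x + 1

(a) The degree is 2 — the shape is more complex than any degree-1 curve.
(b) Observable constraints: the curve avoids every integer y-axis point in the box; no x-intercept at any integer in the box.
(c) Together with the visible shape, these determine p as stated.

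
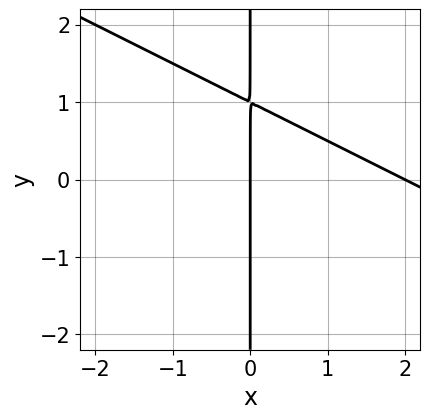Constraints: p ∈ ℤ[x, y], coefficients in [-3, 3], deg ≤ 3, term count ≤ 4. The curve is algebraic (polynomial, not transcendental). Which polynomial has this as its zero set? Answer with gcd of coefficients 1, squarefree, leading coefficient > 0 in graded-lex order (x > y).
x^2 + 2*x*y - 2*x

First, deg p = 2. A generic line meets the curve in up to 2 points.
Then, against the integer gridlines: among the integer gridlines, it crosses the x-axis at x ∈ {0, 2}; the visible y-axis segment lies entirely on the curve.
Finally, fitting integer coefficients to these (and the overall shape) gives p.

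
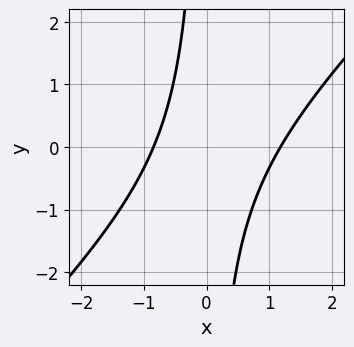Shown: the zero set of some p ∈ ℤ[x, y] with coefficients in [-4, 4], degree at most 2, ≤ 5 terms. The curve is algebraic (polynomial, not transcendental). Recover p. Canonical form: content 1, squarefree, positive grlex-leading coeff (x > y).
3*x^2 - 3*x*y - x - 3

(a) deg p = 2.
(b) Against the integer gridlines: the curve avoids every integer y-axis point in the box.
(c) Matching integer coefficients to the picture gives p.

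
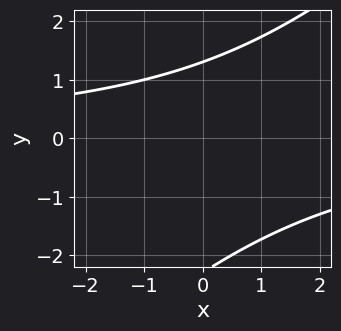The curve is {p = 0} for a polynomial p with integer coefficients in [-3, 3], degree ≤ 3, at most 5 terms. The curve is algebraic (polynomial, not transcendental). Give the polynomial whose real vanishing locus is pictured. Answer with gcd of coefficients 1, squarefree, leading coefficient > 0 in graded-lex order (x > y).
x*y - y^2 - y + 3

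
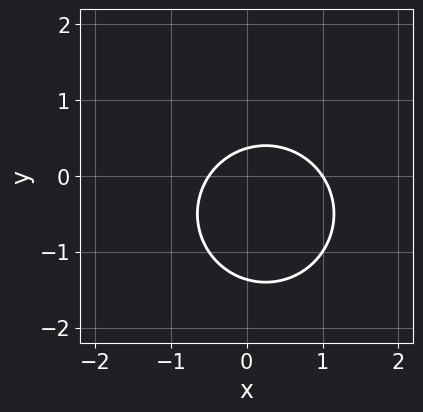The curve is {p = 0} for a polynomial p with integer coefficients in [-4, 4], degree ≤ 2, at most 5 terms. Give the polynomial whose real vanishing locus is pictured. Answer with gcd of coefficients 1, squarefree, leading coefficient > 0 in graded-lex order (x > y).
2*x^2 + 2*y^2 - x + 2*y - 1

(a) Degree: the shape is more complex than any degree-1 curve, so deg p = 2.
(b) Observable constraints: one x-axis crossing is at x = 1.
(c) Assembling these constraints gives the stated polynomial.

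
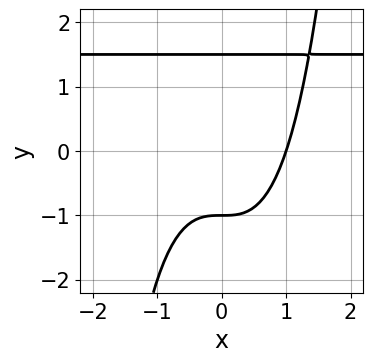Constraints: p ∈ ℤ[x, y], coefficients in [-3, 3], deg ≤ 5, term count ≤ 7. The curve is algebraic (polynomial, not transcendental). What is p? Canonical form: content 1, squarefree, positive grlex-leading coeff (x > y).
2*x^3*y - 3*x^3 - 2*y^2 + y + 3

First, deg p = 4. The shape is more complex than any degree-3 curve.
Next, from the visible intercepts: it meets the y-axis at y = -1 (among the integer gridlines); it meets the x-axis at x = 1 (among the integer gridlines).
Finally, these observations pin down the coefficients.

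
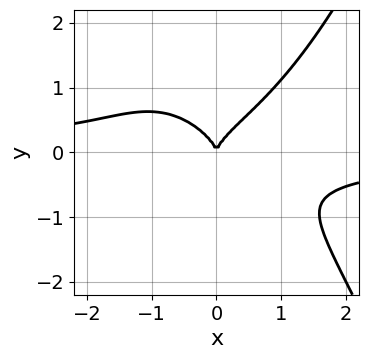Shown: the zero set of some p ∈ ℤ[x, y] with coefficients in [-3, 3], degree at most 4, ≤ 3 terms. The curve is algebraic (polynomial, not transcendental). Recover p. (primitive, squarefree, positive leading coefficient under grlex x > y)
First, degree: no degree-3 curve has this shape, so deg p = 4.
Then, against the integer gridlines: one y-axis crossing is at y = 0; one x-axis crossing is at x = 0.
Finally, together with the visible shape, these determine p as stated.

2*x^3*y - 3*y^3 + 2*x^2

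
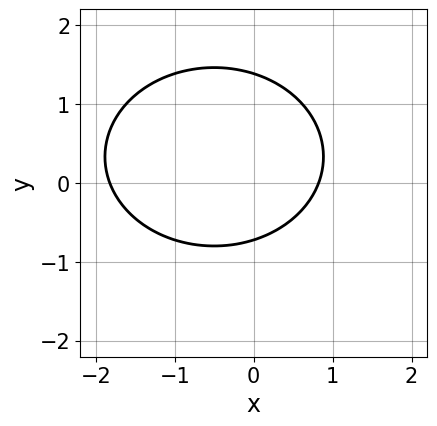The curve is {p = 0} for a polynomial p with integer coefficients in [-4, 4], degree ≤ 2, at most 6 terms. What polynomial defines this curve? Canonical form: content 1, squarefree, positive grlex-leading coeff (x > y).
2*x^2 + 3*y^2 + 2*x - 2*y - 3

First, deg p = 2. No degree-1 curve has this shape.
Finally, putting this together gives p.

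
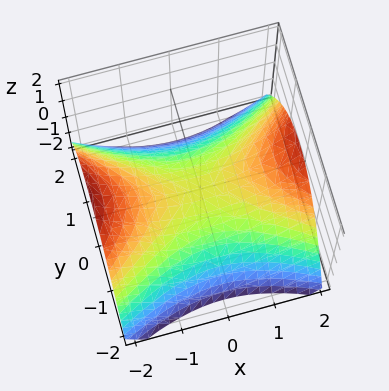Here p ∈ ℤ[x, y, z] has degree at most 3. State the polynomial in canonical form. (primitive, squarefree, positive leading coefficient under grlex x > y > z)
x^2 - 2*y^2 - 3*z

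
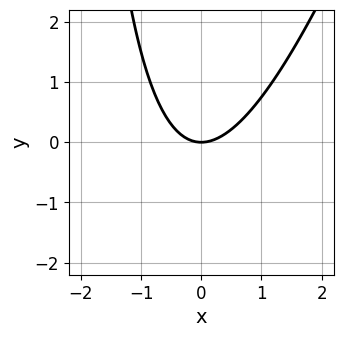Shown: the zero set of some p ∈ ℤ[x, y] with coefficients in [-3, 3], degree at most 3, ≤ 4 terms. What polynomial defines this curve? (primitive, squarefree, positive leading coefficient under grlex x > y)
3*x^2 - x*y - 3*y

First, deg p = 2. A generic line meets the curve in up to 2 points.
Then, from the axis intercepts and sections: one x-axis crossing is at x = 0; it crosses the y-axis at the gridline y = 0.
Finally, putting this together gives p.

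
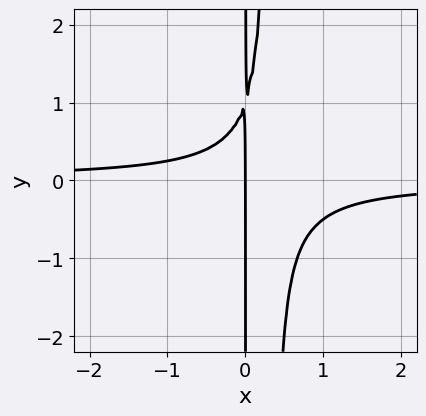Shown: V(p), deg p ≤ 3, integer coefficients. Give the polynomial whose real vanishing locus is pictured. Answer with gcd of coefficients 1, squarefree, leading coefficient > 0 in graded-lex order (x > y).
3*x^2*y - x*y + x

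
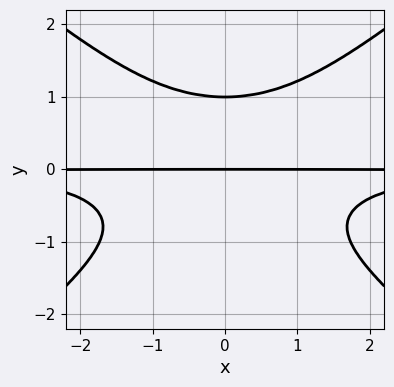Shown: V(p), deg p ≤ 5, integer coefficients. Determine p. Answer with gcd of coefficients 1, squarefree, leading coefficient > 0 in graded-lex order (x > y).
1. Degree: the shape is more complex than any degree-3 curve, so deg p = 4.
2. Symmetries: the x ↦ −x reflection is a symmetry, so x appears only in even powers.
3. Checking where it meets the axes: the visible x-axis segment lies entirely on the curve; the y-axis gridline crossings are at y ∈ {0, 1}.
4. The integer polynomial consistent with all of this is the stated p.

2*x^2*y^2 - 3*y^4 + 3*y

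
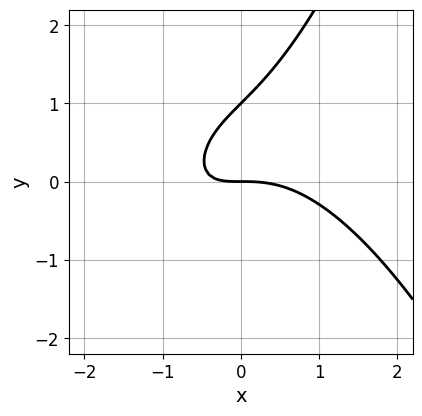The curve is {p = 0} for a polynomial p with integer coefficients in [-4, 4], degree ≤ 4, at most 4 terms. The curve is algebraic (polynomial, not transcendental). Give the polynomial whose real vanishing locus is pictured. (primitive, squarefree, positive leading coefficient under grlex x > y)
2*x^3 + 3*x*y - 3*y^2 + 3*y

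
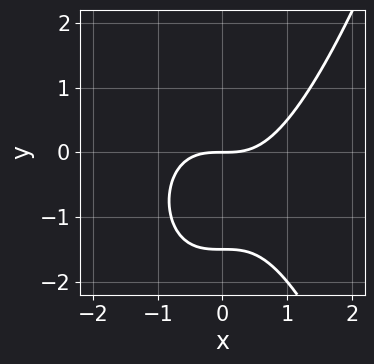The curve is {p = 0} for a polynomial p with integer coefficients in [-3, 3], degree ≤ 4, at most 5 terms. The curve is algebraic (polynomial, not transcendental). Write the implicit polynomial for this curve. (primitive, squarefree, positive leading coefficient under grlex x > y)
The degree is 3 — no degree-2 curve has this shape.
Against the integer gridlines: it crosses the x-axis at the gridline x = 0; one y-axis crossing is at y = 0.
Matching integer coefficients to the picture gives p.

2*x^3 - 2*y^2 - 3*y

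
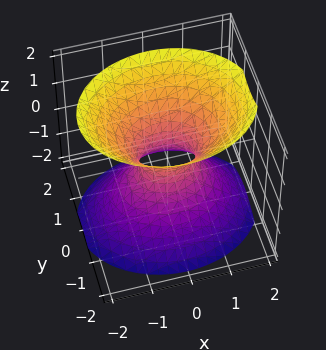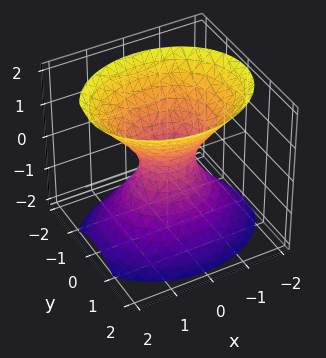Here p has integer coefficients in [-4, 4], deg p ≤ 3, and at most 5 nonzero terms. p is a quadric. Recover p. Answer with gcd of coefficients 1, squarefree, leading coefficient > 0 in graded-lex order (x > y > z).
The degree is 2 — an hourglass — one-sheet hyperboloid; a quadric.
Symmetries: mirror symmetry y ↦ −y ⇒ only even powers of y; mirror symmetry z ↦ −z ⇒ only even powers of z; mirror symmetry x ↦ −x ⇒ only even powers of x.
Observable constraints: the surface avoids every integer z-axis point in the box.
Putting this together gives p.

2*x^2 + 3*y^2 - 2*z^2 - 1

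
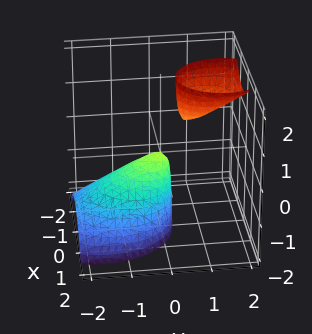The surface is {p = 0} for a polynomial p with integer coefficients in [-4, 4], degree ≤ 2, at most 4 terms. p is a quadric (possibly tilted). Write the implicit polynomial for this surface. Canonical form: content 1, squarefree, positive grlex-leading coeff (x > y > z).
3*x^2 + 2*y^2 - 3*y*z + z

The picture has 2 separate pieces.
The degree is 2 — a generic line meets the surface in up to 2 points.
From the axis intercepts and sections: one z-axis crossing is at z = 0; it meets the y-axis at y = 0 (among the integer gridlines); it crosses the x-axis at the gridline x = 0.
Together with the visible shape, these determine p as stated.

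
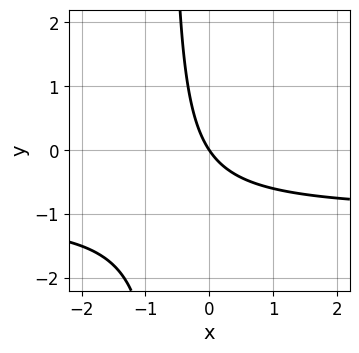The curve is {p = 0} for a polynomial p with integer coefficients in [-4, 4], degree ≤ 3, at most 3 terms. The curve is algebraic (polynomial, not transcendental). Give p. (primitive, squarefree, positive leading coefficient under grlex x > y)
(a) deg p = 2.
(b) Checking where it meets the axes: it crosses the y-axis at the gridline y = 0; it crosses the x-axis at the gridline x = 0.
(c) Solving for integer coefficients yields p as stated.

3*x*y + 3*x + 2*y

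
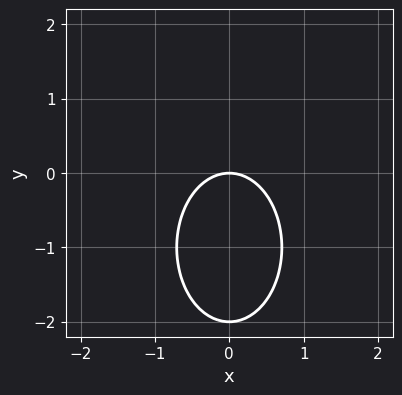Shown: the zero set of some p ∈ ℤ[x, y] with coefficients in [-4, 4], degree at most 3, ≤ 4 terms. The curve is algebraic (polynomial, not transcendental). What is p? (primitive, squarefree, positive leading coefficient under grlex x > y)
2*x^2 + y^2 + 2*y

1. The degree is 2 — a generic line meets the curve in up to 2 points.
2. Symmetries: mirror symmetry x ↦ −x ⇒ only even powers of x.
3. From the axis intercepts and sections: the y-axis gridline crossings are at y ∈ {-2, 0}; one x-axis crossing is at x = 0.
4. Solving for integer coefficients yields p as stated.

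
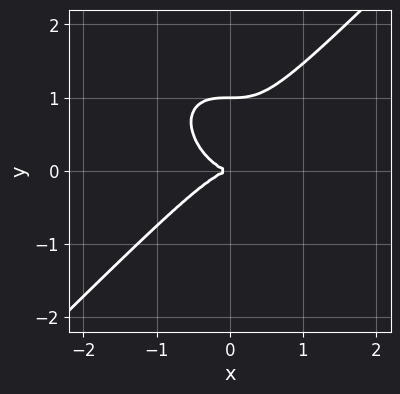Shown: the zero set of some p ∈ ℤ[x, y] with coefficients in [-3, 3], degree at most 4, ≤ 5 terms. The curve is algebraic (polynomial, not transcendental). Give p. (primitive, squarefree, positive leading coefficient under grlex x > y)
x^3 - y^3 + y^2

(a) deg p = 3. The shape is more complex than any degree-2 curve.
(b) From the axis intercepts and sections: the y-axis gridline crossings are at y ∈ {0, 1}; it meets the x-axis at x = 0 (among the integer gridlines).
(c) Together with the visible shape, these determine p as stated.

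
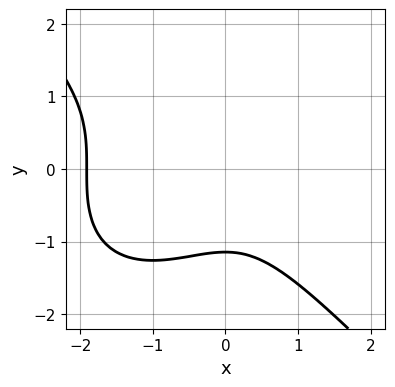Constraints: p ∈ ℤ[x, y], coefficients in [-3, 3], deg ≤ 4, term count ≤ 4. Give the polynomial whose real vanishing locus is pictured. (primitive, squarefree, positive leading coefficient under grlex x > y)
2*x^3 + 2*y^3 + 3*x^2 + 3

1. The degree is 3 — the shape is more complex than any degree-2 curve.
2. Putting this together gives p.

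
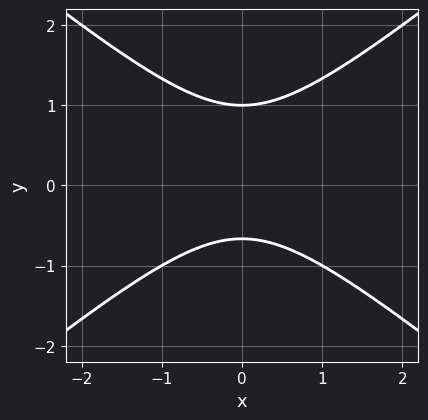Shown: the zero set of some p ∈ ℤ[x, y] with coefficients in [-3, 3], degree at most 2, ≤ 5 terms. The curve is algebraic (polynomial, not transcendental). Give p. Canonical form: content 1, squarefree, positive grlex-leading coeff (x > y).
The degree is 2 — no degree-1 curve has this shape.
Symmetries: it's symmetric under x → −x, forcing even powers of x.
From the axis intercepts and sections: no x-intercept at any integer in the box; it crosses the y-axis at the gridline y = 1.
The integer polynomial consistent with all of this is the stated p.

2*x^2 - 3*y^2 + y + 2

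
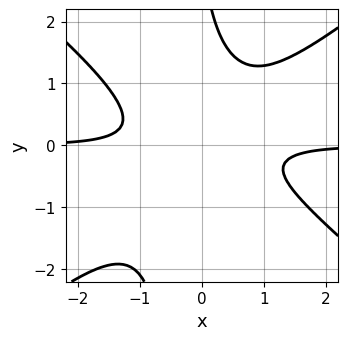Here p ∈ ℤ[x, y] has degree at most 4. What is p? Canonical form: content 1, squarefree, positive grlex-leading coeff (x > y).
2*x^3*y - 3*x*y^3 - y^3 + 3*y^2 + 1

(a) deg p = 4. No degree-3 curve has this shape.
(b) Reading off the gridlines: it misses every integer gridline on the y-axis; it misses every integer gridline on the x-axis.
(c) Solving for integer coefficients yields p as stated.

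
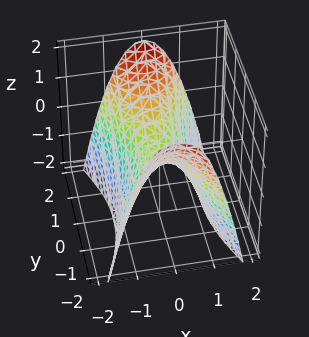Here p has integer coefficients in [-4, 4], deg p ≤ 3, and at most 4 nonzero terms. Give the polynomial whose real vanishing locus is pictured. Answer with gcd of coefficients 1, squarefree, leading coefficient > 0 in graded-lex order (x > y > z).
3*x^2 - y^2 + 2*z

1. Degree: a hyperbolic paraboloid; a quadric, so deg p = 2.
2. Symmetries: the y ↦ −y reflection is a symmetry, so y appears only in even powers; the x ↦ −x reflection is a symmetry, so x appears only in even powers.
3. Observable constraints: one z-axis crossing is at z = 0; it crosses the x-axis at the gridline x = 0; it crosses the y-axis at the gridline y = 0.
4. Putting this together gives p.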